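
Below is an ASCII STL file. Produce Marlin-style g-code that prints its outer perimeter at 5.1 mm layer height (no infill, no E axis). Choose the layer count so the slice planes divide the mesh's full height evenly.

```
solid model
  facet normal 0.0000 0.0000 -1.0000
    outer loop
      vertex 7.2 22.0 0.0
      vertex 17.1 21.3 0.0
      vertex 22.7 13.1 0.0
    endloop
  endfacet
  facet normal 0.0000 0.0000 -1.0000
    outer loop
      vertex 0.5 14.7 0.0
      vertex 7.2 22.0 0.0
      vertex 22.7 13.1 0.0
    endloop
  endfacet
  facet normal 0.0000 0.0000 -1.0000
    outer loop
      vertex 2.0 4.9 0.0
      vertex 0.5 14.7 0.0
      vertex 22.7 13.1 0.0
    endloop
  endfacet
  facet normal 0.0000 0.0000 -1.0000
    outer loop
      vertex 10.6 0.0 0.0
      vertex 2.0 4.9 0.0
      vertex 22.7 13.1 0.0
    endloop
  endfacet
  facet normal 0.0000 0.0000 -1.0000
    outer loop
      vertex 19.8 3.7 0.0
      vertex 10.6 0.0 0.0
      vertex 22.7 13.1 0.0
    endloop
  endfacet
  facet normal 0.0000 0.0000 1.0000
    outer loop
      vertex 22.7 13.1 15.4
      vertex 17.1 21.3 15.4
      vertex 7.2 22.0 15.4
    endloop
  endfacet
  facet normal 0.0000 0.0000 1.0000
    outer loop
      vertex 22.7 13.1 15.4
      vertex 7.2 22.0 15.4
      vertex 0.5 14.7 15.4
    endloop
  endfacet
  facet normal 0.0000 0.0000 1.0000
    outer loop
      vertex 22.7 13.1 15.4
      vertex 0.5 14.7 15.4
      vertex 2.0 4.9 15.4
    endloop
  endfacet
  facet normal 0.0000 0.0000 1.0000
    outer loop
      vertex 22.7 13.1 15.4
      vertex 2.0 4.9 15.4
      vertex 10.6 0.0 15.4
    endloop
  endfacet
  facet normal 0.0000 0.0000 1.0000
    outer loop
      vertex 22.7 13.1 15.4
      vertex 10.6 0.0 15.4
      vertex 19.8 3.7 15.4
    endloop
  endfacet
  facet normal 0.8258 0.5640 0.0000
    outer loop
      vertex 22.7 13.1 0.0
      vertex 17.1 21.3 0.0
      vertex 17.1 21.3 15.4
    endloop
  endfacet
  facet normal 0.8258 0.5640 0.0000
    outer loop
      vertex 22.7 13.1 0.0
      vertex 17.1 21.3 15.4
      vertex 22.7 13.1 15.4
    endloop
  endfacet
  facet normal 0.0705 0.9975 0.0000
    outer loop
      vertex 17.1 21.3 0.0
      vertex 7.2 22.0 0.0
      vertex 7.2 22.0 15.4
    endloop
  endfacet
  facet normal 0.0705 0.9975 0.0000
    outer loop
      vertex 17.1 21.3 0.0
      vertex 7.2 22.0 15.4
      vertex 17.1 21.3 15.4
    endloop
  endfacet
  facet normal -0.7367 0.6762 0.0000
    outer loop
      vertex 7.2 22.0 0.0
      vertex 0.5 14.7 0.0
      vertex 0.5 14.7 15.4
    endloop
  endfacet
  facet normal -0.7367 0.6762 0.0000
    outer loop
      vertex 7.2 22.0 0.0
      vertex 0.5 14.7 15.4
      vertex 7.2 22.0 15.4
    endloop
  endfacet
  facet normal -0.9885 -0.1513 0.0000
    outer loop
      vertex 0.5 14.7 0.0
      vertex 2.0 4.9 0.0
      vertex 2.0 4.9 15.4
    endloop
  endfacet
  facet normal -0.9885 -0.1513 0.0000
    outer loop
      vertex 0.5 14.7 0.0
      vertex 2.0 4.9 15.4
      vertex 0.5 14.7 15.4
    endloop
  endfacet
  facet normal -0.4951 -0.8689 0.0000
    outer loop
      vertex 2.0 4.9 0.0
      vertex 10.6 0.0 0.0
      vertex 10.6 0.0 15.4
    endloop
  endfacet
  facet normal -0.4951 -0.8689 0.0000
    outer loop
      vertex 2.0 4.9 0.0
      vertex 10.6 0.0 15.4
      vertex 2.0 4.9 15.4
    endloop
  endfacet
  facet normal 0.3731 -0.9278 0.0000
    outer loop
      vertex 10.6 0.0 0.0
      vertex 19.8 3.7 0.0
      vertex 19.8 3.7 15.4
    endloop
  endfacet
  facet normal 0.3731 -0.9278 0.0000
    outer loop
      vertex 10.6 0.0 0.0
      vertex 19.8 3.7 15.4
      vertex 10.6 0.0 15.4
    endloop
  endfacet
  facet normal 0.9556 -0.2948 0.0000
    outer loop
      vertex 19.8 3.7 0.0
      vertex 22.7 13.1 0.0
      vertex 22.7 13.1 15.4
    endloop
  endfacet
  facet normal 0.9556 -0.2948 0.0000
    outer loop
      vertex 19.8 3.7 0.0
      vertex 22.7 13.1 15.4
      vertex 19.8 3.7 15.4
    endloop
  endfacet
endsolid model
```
; perimeter-only toolpath
G21 ; units = mm
G90 ; absolute positioning
G28 ; home
; layer 1
G0 Z5.1
G0 X22.7 Y13.1
G1 X17.1 Y21.3
G1 X7.2 Y22.0
G1 X0.5 Y14.7
G1 X2.0 Y4.9
G1 X10.6 Y0.0
G1 X19.8 Y3.7
G1 X22.7 Y13.1
; layer 2
G0 Z10.3
G0 X22.7 Y13.1
G1 X17.1 Y21.3
G1 X7.2 Y22.0
G1 X0.5 Y14.7
G1 X2.0 Y4.9
G1 X10.6 Y0.0
G1 X19.8 Y3.7
G1 X22.7 Y13.1
; layer 3
G0 Z15.4
G0 X22.7 Y13.1
G1 X17.1 Y21.3
G1 X7.2 Y22.0
G1 X0.5 Y14.7
G1 X2.0 Y4.9
G1 X10.6 Y0.0
G1 X19.8 Y3.7
G1 X22.7 Y13.1
M2 ; end

The solid is a regular 7-sided prism (a cylinder approximated with 7 flat sides), circumscribed radius ≈ 11.4 mm, height ≈ 15.4 mm. Slicing at Δz = 5.1 mm — 3 equal slices spanning the solid's height, so layer i sits at z = i·h/3 — gives 3 non-empty perimeters. Each is a 7-segment closed polygon; G0 lifts to the layer z and rapids to the start vertex, then G1 traces the edges.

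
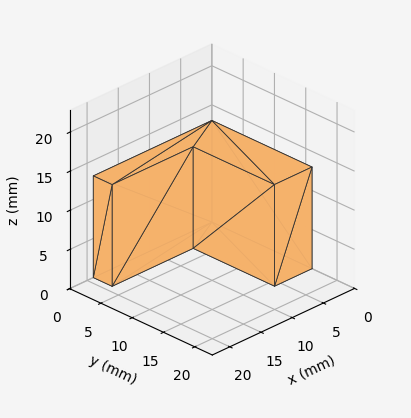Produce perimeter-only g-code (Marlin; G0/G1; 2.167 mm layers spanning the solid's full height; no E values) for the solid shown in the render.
Reading the render: the shape is an L-shaped prism: outer 19 × 16 mm, arm thicknesses ≈ 3 mm (horizontal) and 6 mm (vertical), extruded 13 mm in z (dimensions read to the nearest mm from the axis ticks). For the g-code, the solid's height is divided into equal slices at the stated Δz and each level perimeter traced with G1 moves after a G0 lift.

; perimeter-only toolpath
G21 ; units = mm
G90 ; absolute positioning
G28 ; home
; layer 1
G0 Z2.167
G0 X0.000 Y0.000
G1 X19.000 Y0.000
G1 X19.000 Y3.000
G1 X6.000 Y3.000
G1 X6.000 Y16.000
G1 X0.000 Y16.000
G1 X0.000 Y0.000
; layer 2
G0 Z4.333
G0 X0.000 Y0.000
G1 X19.000 Y0.000
G1 X19.000 Y3.000
G1 X6.000 Y3.000
G1 X6.000 Y16.000
G1 X0.000 Y16.000
G1 X0.000 Y0.000
; layer 3
G0 Z6.500
G0 X0.000 Y0.000
G1 X19.000 Y0.000
G1 X19.000 Y3.000
G1 X6.000 Y3.000
G1 X6.000 Y16.000
G1 X0.000 Y16.000
G1 X0.000 Y0.000
; layer 4
G0 Z8.667
G0 X0.000 Y0.000
G1 X19.000 Y0.000
G1 X19.000 Y3.000
G1 X6.000 Y3.000
G1 X6.000 Y16.000
G1 X0.000 Y16.000
G1 X0.000 Y0.000
; layer 5
G0 Z10.833
G0 X0.000 Y0.000
G1 X19.000 Y0.000
G1 X19.000 Y3.000
G1 X6.000 Y3.000
G1 X6.000 Y16.000
G1 X0.000 Y16.000
G1 X0.000 Y0.000
; layer 6
G0 Z13.000
G0 X0.000 Y0.000
G1 X19.000 Y0.000
G1 X19.000 Y3.000
G1 X6.000 Y3.000
G1 X6.000 Y16.000
G1 X0.000 Y16.000
G1 X0.000 Y0.000
M2 ; end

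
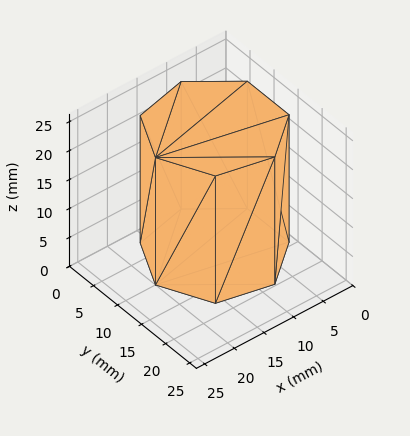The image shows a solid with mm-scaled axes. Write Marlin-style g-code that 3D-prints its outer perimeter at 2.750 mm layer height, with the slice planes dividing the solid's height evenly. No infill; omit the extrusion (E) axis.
Reading the render: the shape is a regular 7-sided prism (a cylinder approximated with 7 flat sides), circumscribed radius ≈ 10 mm, height ≈ 22 mm (dimensions read to the nearest mm from the axis ticks). For the g-code, the solid's height is divided into equal slices at the stated Δz and each level perimeter traced with G1 moves after a G0 lift.

; perimeter-only toolpath
G21 ; units = mm
G90 ; absolute positioning
G28 ; home
; layer 1
G0 Z2.750
G0 X20.000 Y10.000
G1 X16.235 Y17.818
G1 X7.775 Y19.749
G1 X0.990 Y14.339
G1 X0.990 Y5.661
G1 X7.775 Y0.251
G1 X16.235 Y2.182
G1 X20.000 Y10.000
; layer 2
G0 Z5.500
G0 X20.000 Y10.000
G1 X16.235 Y17.818
G1 X7.775 Y19.749
G1 X0.990 Y14.339
G1 X0.990 Y5.661
G1 X7.775 Y0.251
G1 X16.235 Y2.182
G1 X20.000 Y10.000
; layer 3
G0 Z8.250
G0 X20.000 Y10.000
G1 X16.235 Y17.818
G1 X7.775 Y19.749
G1 X0.990 Y14.339
G1 X0.990 Y5.661
G1 X7.775 Y0.251
G1 X16.235 Y2.182
G1 X20.000 Y10.000
; layer 4
G0 Z11.000
G0 X20.000 Y10.000
G1 X16.235 Y17.818
G1 X7.775 Y19.749
G1 X0.990 Y14.339
G1 X0.990 Y5.661
G1 X7.775 Y0.251
G1 X16.235 Y2.182
G1 X20.000 Y10.000
; layer 5
G0 Z13.750
G0 X20.000 Y10.000
G1 X16.235 Y17.818
G1 X7.775 Y19.749
G1 X0.990 Y14.339
G1 X0.990 Y5.661
G1 X7.775 Y0.251
G1 X16.235 Y2.182
G1 X20.000 Y10.000
; layer 6
G0 Z16.500
G0 X20.000 Y10.000
G1 X16.235 Y17.818
G1 X7.775 Y19.749
G1 X0.990 Y14.339
G1 X0.990 Y5.661
G1 X7.775 Y0.251
G1 X16.235 Y2.182
G1 X20.000 Y10.000
; layer 7
G0 Z19.250
G0 X20.000 Y10.000
G1 X16.235 Y17.818
G1 X7.775 Y19.749
G1 X0.990 Y14.339
G1 X0.990 Y5.661
G1 X7.775 Y0.251
G1 X16.235 Y2.182
G1 X20.000 Y10.000
; layer 8
G0 Z22.000
G0 X20.000 Y10.000
G1 X16.235 Y17.818
G1 X7.775 Y19.749
G1 X0.990 Y14.339
G1 X0.990 Y5.661
G1 X7.775 Y0.251
G1 X16.235 Y2.182
G1 X20.000 Y10.000
M2 ; end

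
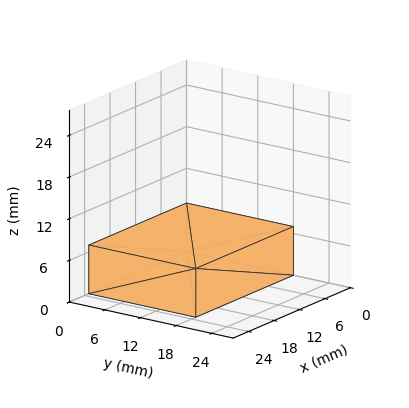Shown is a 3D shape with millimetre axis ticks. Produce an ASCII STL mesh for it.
Reading the render: the shape is a rectangular box, roughly 23 × 18 mm footprint and 7 mm tall (dimensions read to the nearest mm from the axis ticks). For the STL, each face is triangulated and given an outward normal.

solid part
  facet normal 0.0000 0.0000 -1.0000
    outer loop
      vertex 23.00 18.00 0.00
      vertex 23.00 0.00 0.00
      vertex 0.00 0.00 0.00
    endloop
  endfacet
  facet normal 0.0000 0.0000 -1.0000
    outer loop
      vertex 0.00 18.00 0.00
      vertex 23.00 18.00 0.00
      vertex 0.00 0.00 0.00
    endloop
  endfacet
  facet normal 0.0000 0.0000 1.0000
    outer loop
      vertex 0.00 0.00 7.00
      vertex 23.00 0.00 7.00
      vertex 23.00 18.00 7.00
    endloop
  endfacet
  facet normal 0.0000 0.0000 1.0000
    outer loop
      vertex 0.00 0.00 7.00
      vertex 23.00 18.00 7.00
      vertex 0.00 18.00 7.00
    endloop
  endfacet
  facet normal 0.0000 -1.0000 0.0000
    outer loop
      vertex 0.00 0.00 0.00
      vertex 23.00 0.00 0.00
      vertex 23.00 0.00 7.00
    endloop
  endfacet
  facet normal 0.0000 -1.0000 0.0000
    outer loop
      vertex 0.00 0.00 0.00
      vertex 23.00 0.00 7.00
      vertex 0.00 0.00 7.00
    endloop
  endfacet
  facet normal 0.0000 1.0000 0.0000
    outer loop
      vertex 23.00 18.00 7.00
      vertex 23.00 18.00 0.00
      vertex 0.00 18.00 0.00
    endloop
  endfacet
  facet normal 0.0000 1.0000 0.0000
    outer loop
      vertex 0.00 18.00 7.00
      vertex 23.00 18.00 7.00
      vertex 0.00 18.00 0.00
    endloop
  endfacet
  facet normal -1.0000 0.0000 0.0000
    outer loop
      vertex 0.00 18.00 7.00
      vertex 0.00 18.00 0.00
      vertex 0.00 0.00 0.00
    endloop
  endfacet
  facet normal -1.0000 0.0000 0.0000
    outer loop
      vertex 0.00 0.00 7.00
      vertex 0.00 18.00 7.00
      vertex 0.00 0.00 0.00
    endloop
  endfacet
  facet normal 1.0000 0.0000 0.0000
    outer loop
      vertex 23.00 0.00 0.00
      vertex 23.00 18.00 0.00
      vertex 23.00 18.00 7.00
    endloop
  endfacet
  facet normal 1.0000 0.0000 0.0000
    outer loop
      vertex 23.00 0.00 0.00
      vertex 23.00 18.00 7.00
      vertex 23.00 0.00 7.00
    endloop
  endfacet
endsolid part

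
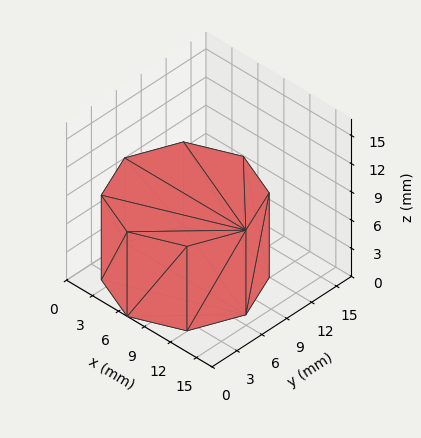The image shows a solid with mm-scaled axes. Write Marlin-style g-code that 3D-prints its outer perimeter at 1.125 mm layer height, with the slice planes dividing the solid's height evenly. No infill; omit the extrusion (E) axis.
Reading the render: the shape is a regular 8-sided prism (a cylinder approximated with 8 flat sides), circumscribed radius ≈ 7 mm, height ≈ 9 mm (dimensions read to the nearest mm from the axis ticks). For the g-code, the solid's height is divided into equal slices at the stated Δz and each level perimeter traced with G1 moves after a G0 lift.

; perimeter-only toolpath
G21 ; units = mm
G90 ; absolute positioning
G28 ; home
; layer 1
G0 Z1.125
G0 X14.000 Y7.000
G1 X11.950 Y11.950
G1 X7.000 Y14.000
G1 X2.050 Y11.950
G1 X0.000 Y7.000
G1 X2.050 Y2.050
G1 X7.000 Y0.000
G1 X11.950 Y2.050
G1 X14.000 Y7.000
; layer 2
G0 Z2.250
G0 X14.000 Y7.000
G1 X11.950 Y11.950
G1 X7.000 Y14.000
G1 X2.050 Y11.950
G1 X0.000 Y7.000
G1 X2.050 Y2.050
G1 X7.000 Y0.000
G1 X11.950 Y2.050
G1 X14.000 Y7.000
; layer 3
G0 Z3.375
G0 X14.000 Y7.000
G1 X11.950 Y11.950
G1 X7.000 Y14.000
G1 X2.050 Y11.950
G1 X0.000 Y7.000
G1 X2.050 Y2.050
G1 X7.000 Y0.000
G1 X11.950 Y2.050
G1 X14.000 Y7.000
; layer 4
G0 Z4.500
G0 X14.000 Y7.000
G1 X11.950 Y11.950
G1 X7.000 Y14.000
G1 X2.050 Y11.950
G1 X0.000 Y7.000
G1 X2.050 Y2.050
G1 X7.000 Y0.000
G1 X11.950 Y2.050
G1 X14.000 Y7.000
; layer 5
G0 Z5.625
G0 X14.000 Y7.000
G1 X11.950 Y11.950
G1 X7.000 Y14.000
G1 X2.050 Y11.950
G1 X0.000 Y7.000
G1 X2.050 Y2.050
G1 X7.000 Y0.000
G1 X11.950 Y2.050
G1 X14.000 Y7.000
; layer 6
G0 Z6.750
G0 X14.000 Y7.000
G1 X11.950 Y11.950
G1 X7.000 Y14.000
G1 X2.050 Y11.950
G1 X0.000 Y7.000
G1 X2.050 Y2.050
G1 X7.000 Y0.000
G1 X11.950 Y2.050
G1 X14.000 Y7.000
; layer 7
G0 Z7.875
G0 X14.000 Y7.000
G1 X11.950 Y11.950
G1 X7.000 Y14.000
G1 X2.050 Y11.950
G1 X0.000 Y7.000
G1 X2.050 Y2.050
G1 X7.000 Y0.000
G1 X11.950 Y2.050
G1 X14.000 Y7.000
; layer 8
G0 Z9.000
G0 X14.000 Y7.000
G1 X11.950 Y11.950
G1 X7.000 Y14.000
G1 X2.050 Y11.950
G1 X0.000 Y7.000
G1 X2.050 Y2.050
G1 X7.000 Y0.000
G1 X11.950 Y2.050
G1 X14.000 Y7.000
M2 ; end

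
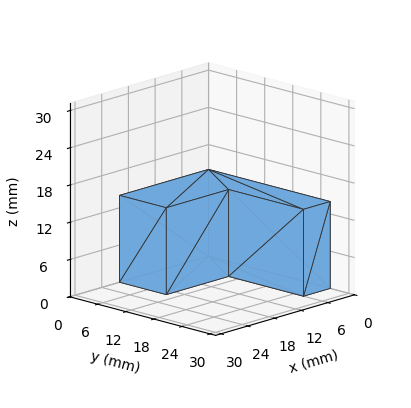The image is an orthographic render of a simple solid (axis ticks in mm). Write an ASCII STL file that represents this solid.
Reading the render: the shape is an L-shaped prism: outer 20 × 26 mm, arm thicknesses ≈ 10 mm (horizontal) and 6 mm (vertical), extruded 14 mm in z (dimensions read to the nearest mm from the axis ticks). For the STL, each face is triangulated and given an outward normal.

solid part
  facet normal 0.0000 0.0000 -1.0000
    outer loop
      vertex 20.00 10.00 0.00
      vertex 20.00 0.00 0.00
      vertex 0.00 0.00 0.00
    endloop
  endfacet
  facet normal 0.0000 0.0000 -1.0000
    outer loop
      vertex 6.00 10.00 0.00
      vertex 20.00 10.00 0.00
      vertex 0.00 0.00 0.00
    endloop
  endfacet
  facet normal 0.0000 0.0000 -1.0000
    outer loop
      vertex 6.00 26.00 0.00
      vertex 6.00 10.00 0.00
      vertex 0.00 0.00 0.00
    endloop
  endfacet
  facet normal 0.0000 0.0000 -1.0000
    outer loop
      vertex 0.00 26.00 0.00
      vertex 6.00 26.00 0.00
      vertex 0.00 0.00 0.00
    endloop
  endfacet
  facet normal 0.0000 0.0000 1.0000
    outer loop
      vertex 0.00 0.00 14.00
      vertex 20.00 0.00 14.00
      vertex 20.00 10.00 14.00
    endloop
  endfacet
  facet normal 0.0000 0.0000 1.0000
    outer loop
      vertex 0.00 0.00 14.00
      vertex 20.00 10.00 14.00
      vertex 6.00 10.00 14.00
    endloop
  endfacet
  facet normal 0.0000 0.0000 1.0000
    outer loop
      vertex 0.00 0.00 14.00
      vertex 6.00 10.00 14.00
      vertex 6.00 26.00 14.00
    endloop
  endfacet
  facet normal 0.0000 0.0000 1.0000
    outer loop
      vertex 0.00 0.00 14.00
      vertex 6.00 26.00 14.00
      vertex 0.00 26.00 14.00
    endloop
  endfacet
  facet normal 0.0000 -1.0000 0.0000
    outer loop
      vertex 0.00 0.00 0.00
      vertex 20.00 0.00 0.00
      vertex 20.00 0.00 14.00
    endloop
  endfacet
  facet normal 0.0000 -1.0000 0.0000
    outer loop
      vertex 0.00 0.00 0.00
      vertex 20.00 0.00 14.00
      vertex 0.00 0.00 14.00
    endloop
  endfacet
  facet normal 1.0000 0.0000 0.0000
    outer loop
      vertex 20.00 0.00 0.00
      vertex 20.00 10.00 0.00
      vertex 20.00 10.00 14.00
    endloop
  endfacet
  facet normal 1.0000 0.0000 0.0000
    outer loop
      vertex 20.00 0.00 0.00
      vertex 20.00 10.00 14.00
      vertex 20.00 0.00 14.00
    endloop
  endfacet
  facet normal 0.0000 1.0000 0.0000
    outer loop
      vertex 20.00 10.00 0.00
      vertex 6.00 10.00 0.00
      vertex 6.00 10.00 14.00
    endloop
  endfacet
  facet normal 0.0000 1.0000 0.0000
    outer loop
      vertex 20.00 10.00 0.00
      vertex 6.00 10.00 14.00
      vertex 20.00 10.00 14.00
    endloop
  endfacet
  facet normal 1.0000 0.0000 0.0000
    outer loop
      vertex 6.00 10.00 0.00
      vertex 6.00 26.00 0.00
      vertex 6.00 26.00 14.00
    endloop
  endfacet
  facet normal 1.0000 0.0000 0.0000
    outer loop
      vertex 6.00 10.00 0.00
      vertex 6.00 26.00 14.00
      vertex 6.00 10.00 14.00
    endloop
  endfacet
  facet normal 0.0000 1.0000 0.0000
    outer loop
      vertex 6.00 26.00 0.00
      vertex 0.00 26.00 0.00
      vertex 0.00 26.00 14.00
    endloop
  endfacet
  facet normal 0.0000 1.0000 0.0000
    outer loop
      vertex 6.00 26.00 0.00
      vertex 0.00 26.00 14.00
      vertex 6.00 26.00 14.00
    endloop
  endfacet
  facet normal -1.0000 0.0000 0.0000
    outer loop
      vertex 0.00 26.00 0.00
      vertex 0.00 0.00 0.00
      vertex 0.00 0.00 14.00
    endloop
  endfacet
  facet normal -1.0000 0.0000 0.0000
    outer loop
      vertex 0.00 26.00 0.00
      vertex 0.00 0.00 14.00
      vertex 0.00 26.00 14.00
    endloop
  endfacet
endsolid part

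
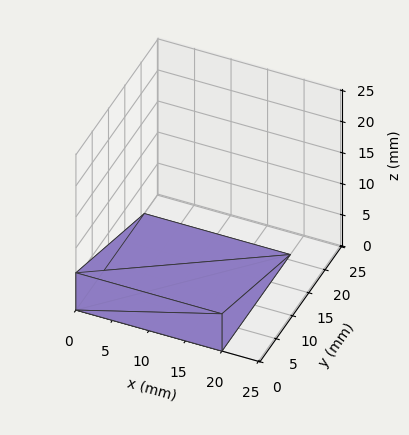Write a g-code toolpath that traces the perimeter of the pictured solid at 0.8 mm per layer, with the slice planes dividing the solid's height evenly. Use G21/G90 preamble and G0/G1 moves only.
Reading the render: the shape is a wedge (ramp): 20 × 21 mm base, rising to 6 mm along the y=0 edge and sloping linearly to z=0 at y=21 (dimensions read to the nearest mm from the axis ticks). For the g-code, the solid's height is divided into equal slices at the stated Δz and each level perimeter traced with G1 moves after a G0 lift.

; perimeter-only toolpath
G21 ; units = mm
G90 ; absolute positioning
G28 ; home
; layer 1
G0 Z0.8
G0 X0.0 Y0.0
G1 X20.0 Y0.0
G1 X20.0 Y18.4
G1 X0.0 Y18.4
G1 X0.0 Y0.0
; layer 2
G0 Z1.5
G0 X0.0 Y0.0
G1 X20.0 Y0.0
G1 X20.0 Y15.8
G1 X0.0 Y15.8
G1 X0.0 Y0.0
; layer 3
G0 Z2.2
G0 X0.0 Y0.0
G1 X20.0 Y0.0
G1 X20.0 Y13.1
G1 X0.0 Y13.1
G1 X0.0 Y0.0
; layer 4
G0 Z3.0
G0 X0.0 Y0.0
G1 X20.0 Y0.0
G1 X20.0 Y10.5
G1 X0.0 Y10.5
G1 X0.0 Y0.0
; layer 5
G0 Z3.8
G0 X0.0 Y0.0
G1 X20.0 Y0.0
G1 X20.0 Y7.9
G1 X0.0 Y7.9
G1 X0.0 Y0.0
; layer 6
G0 Z4.5
G0 X0.0 Y0.0
G1 X20.0 Y0.0
G1 X20.0 Y5.2
G1 X0.0 Y5.2
G1 X0.0 Y0.0
; layer 7
G0 Z5.2
G0 X0.0 Y0.0
G1 X20.0 Y0.0
G1 X20.0 Y2.6
G1 X0.0 Y2.6
G1 X0.0 Y0.0
M2 ; end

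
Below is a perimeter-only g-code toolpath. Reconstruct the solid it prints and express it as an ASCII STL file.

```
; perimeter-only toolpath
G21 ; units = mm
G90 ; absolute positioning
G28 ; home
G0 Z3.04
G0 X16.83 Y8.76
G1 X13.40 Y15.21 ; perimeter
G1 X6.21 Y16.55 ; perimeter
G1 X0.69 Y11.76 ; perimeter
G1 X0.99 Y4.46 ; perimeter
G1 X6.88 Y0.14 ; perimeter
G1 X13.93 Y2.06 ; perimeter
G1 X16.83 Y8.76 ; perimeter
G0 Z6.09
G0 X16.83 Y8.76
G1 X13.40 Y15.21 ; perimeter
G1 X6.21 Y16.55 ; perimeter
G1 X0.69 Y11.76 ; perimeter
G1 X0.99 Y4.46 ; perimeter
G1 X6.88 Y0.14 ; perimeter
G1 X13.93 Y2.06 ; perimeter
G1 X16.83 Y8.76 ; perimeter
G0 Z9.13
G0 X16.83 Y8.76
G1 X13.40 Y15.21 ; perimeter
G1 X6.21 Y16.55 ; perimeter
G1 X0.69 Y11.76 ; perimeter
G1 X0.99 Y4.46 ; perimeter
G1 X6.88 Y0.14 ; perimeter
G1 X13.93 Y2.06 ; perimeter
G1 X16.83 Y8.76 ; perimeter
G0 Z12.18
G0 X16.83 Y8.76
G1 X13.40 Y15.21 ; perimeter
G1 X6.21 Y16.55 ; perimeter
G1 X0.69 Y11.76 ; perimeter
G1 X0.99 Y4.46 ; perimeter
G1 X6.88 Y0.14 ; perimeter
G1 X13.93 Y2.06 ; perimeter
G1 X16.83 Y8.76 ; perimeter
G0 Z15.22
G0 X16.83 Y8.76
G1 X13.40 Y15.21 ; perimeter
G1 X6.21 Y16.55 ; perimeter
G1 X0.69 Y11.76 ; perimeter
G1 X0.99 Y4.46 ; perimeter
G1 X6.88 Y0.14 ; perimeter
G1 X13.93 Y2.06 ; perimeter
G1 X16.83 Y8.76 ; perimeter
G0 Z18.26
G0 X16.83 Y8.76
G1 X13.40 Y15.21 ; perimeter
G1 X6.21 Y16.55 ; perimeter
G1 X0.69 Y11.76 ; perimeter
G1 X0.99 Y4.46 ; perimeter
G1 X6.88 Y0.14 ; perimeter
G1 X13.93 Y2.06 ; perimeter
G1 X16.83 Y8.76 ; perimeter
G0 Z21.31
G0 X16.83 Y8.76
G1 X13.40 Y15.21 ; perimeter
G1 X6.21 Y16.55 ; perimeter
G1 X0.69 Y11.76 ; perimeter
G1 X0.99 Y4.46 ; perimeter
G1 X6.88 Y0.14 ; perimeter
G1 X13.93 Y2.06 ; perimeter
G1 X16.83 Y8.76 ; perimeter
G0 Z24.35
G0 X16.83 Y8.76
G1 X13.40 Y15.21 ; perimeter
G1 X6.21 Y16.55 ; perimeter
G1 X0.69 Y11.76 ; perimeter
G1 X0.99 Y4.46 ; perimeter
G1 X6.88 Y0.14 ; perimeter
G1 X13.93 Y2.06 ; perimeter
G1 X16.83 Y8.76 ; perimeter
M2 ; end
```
solid part
  facet normal 0.0000 0.0000 -1.0000
    outer loop
      vertex 6.21 16.55 0.00
      vertex 13.40 15.21 0.00
      vertex 16.83 8.76 0.00
    endloop
  endfacet
  facet normal 0.0000 0.0000 -1.0000
    outer loop
      vertex 0.69 11.76 0.00
      vertex 6.21 16.55 0.00
      vertex 16.83 8.76 0.00
    endloop
  endfacet
  facet normal 0.0000 0.0000 -1.0000
    outer loop
      vertex 0.99 4.46 0.00
      vertex 0.69 11.76 0.00
      vertex 16.83 8.76 0.00
    endloop
  endfacet
  facet normal 0.0000 0.0000 -1.0000
    outer loop
      vertex 6.88 0.14 0.00
      vertex 0.99 4.46 0.00
      vertex 16.83 8.76 0.00
    endloop
  endfacet
  facet normal 0.0000 0.0000 -1.0000
    outer loop
      vertex 13.93 2.06 0.00
      vertex 6.88 0.14 0.00
      vertex 16.83 8.76 0.00
    endloop
  endfacet
  facet normal 0.0000 0.0000 1.0000
    outer loop
      vertex 16.83 8.76 24.35
      vertex 13.40 15.21 24.35
      vertex 6.21 16.55 24.35
    endloop
  endfacet
  facet normal 0.0000 0.0000 1.0000
    outer loop
      vertex 16.83 8.76 24.35
      vertex 6.21 16.55 24.35
      vertex 0.69 11.76 24.35
    endloop
  endfacet
  facet normal 0.0000 0.0000 1.0000
    outer loop
      vertex 16.83 8.76 24.35
      vertex 0.69 11.76 24.35
      vertex 0.99 4.46 24.35
    endloop
  endfacet
  facet normal 0.0000 0.0000 1.0000
    outer loop
      vertex 16.83 8.76 24.35
      vertex 0.99 4.46 24.35
      vertex 6.88 0.14 24.35
    endloop
  endfacet
  facet normal 0.0000 0.0000 1.0000
    outer loop
      vertex 16.83 8.76 24.35
      vertex 6.88 0.14 24.35
      vertex 13.93 2.06 24.35
    endloop
  endfacet
  facet normal 0.8829 0.4695 0.0000
    outer loop
      vertex 16.83 8.76 0.00
      vertex 13.40 15.21 0.00
      vertex 13.40 15.21 24.35
    endloop
  endfacet
  facet normal 0.8829 0.4695 0.0000
    outer loop
      vertex 16.83 8.76 0.00
      vertex 13.40 15.21 24.35
      vertex 16.83 8.76 24.35
    endloop
  endfacet
  facet normal 0.1832 0.9831 0.0000
    outer loop
      vertex 13.40 15.21 0.00
      vertex 6.21 16.55 0.00
      vertex 6.21 16.55 24.35
    endloop
  endfacet
  facet normal 0.1832 0.9831 0.0000
    outer loop
      vertex 13.40 15.21 0.00
      vertex 6.21 16.55 24.35
      vertex 13.40 15.21 24.35
    endloop
  endfacet
  facet normal -0.6554 0.7553 0.0000
    outer loop
      vertex 6.21 16.55 0.00
      vertex 0.69 11.76 0.00
      vertex 0.69 11.76 24.35
    endloop
  endfacet
  facet normal -0.6554 0.7553 0.0000
    outer loop
      vertex 6.21 16.55 0.00
      vertex 0.69 11.76 24.35
      vertex 6.21 16.55 24.35
    endloop
  endfacet
  facet normal -0.9992 -0.0411 0.0000
    outer loop
      vertex 0.69 11.76 0.00
      vertex 0.99 4.46 0.00
      vertex 0.99 4.46 24.35
    endloop
  endfacet
  facet normal -0.9992 -0.0411 0.0000
    outer loop
      vertex 0.69 11.76 0.00
      vertex 0.99 4.46 24.35
      vertex 0.69 11.76 24.35
    endloop
  endfacet
  facet normal -0.5914 -0.8064 0.0000
    outer loop
      vertex 0.99 4.46 0.00
      vertex 6.88 0.14 0.00
      vertex 6.88 0.14 24.35
    endloop
  endfacet
  facet normal -0.5914 -0.8064 0.0000
    outer loop
      vertex 0.99 4.46 0.00
      vertex 6.88 0.14 24.35
      vertex 0.99 4.46 24.35
    endloop
  endfacet
  facet normal 0.2628 -0.9649 0.0000
    outer loop
      vertex 6.88 0.14 0.00
      vertex 13.93 2.06 0.00
      vertex 13.93 2.06 24.35
    endloop
  endfacet
  facet normal 0.2628 -0.9649 0.0000
    outer loop
      vertex 6.88 0.14 0.00
      vertex 13.93 2.06 24.35
      vertex 6.88 0.14 24.35
    endloop
  endfacet
  facet normal 0.9177 -0.3972 0.0000
    outer loop
      vertex 13.93 2.06 0.00
      vertex 16.83 8.76 0.00
      vertex 16.83 8.76 24.35
    endloop
  endfacet
  facet normal 0.9177 -0.3972 0.0000
    outer loop
      vertex 13.93 2.06 0.00
      vertex 16.83 8.76 24.35
      vertex 13.93 2.06 24.35
    endloop
  endfacet
endsolid part

The G0 Z moves step by Δz≈3.04 mm. Every layer's G1 loop is the same polygon, so the solid is a straight extrusion of it from z=0 to z≈24.4. Closing with flat bottom and top caps and triangulating gives 24 facets — a regular 7-sided prism (a cylinder approximated with 7 flat sides), circumscribed radius ≈ 8.42 mm, height ≈ 24.4 mm.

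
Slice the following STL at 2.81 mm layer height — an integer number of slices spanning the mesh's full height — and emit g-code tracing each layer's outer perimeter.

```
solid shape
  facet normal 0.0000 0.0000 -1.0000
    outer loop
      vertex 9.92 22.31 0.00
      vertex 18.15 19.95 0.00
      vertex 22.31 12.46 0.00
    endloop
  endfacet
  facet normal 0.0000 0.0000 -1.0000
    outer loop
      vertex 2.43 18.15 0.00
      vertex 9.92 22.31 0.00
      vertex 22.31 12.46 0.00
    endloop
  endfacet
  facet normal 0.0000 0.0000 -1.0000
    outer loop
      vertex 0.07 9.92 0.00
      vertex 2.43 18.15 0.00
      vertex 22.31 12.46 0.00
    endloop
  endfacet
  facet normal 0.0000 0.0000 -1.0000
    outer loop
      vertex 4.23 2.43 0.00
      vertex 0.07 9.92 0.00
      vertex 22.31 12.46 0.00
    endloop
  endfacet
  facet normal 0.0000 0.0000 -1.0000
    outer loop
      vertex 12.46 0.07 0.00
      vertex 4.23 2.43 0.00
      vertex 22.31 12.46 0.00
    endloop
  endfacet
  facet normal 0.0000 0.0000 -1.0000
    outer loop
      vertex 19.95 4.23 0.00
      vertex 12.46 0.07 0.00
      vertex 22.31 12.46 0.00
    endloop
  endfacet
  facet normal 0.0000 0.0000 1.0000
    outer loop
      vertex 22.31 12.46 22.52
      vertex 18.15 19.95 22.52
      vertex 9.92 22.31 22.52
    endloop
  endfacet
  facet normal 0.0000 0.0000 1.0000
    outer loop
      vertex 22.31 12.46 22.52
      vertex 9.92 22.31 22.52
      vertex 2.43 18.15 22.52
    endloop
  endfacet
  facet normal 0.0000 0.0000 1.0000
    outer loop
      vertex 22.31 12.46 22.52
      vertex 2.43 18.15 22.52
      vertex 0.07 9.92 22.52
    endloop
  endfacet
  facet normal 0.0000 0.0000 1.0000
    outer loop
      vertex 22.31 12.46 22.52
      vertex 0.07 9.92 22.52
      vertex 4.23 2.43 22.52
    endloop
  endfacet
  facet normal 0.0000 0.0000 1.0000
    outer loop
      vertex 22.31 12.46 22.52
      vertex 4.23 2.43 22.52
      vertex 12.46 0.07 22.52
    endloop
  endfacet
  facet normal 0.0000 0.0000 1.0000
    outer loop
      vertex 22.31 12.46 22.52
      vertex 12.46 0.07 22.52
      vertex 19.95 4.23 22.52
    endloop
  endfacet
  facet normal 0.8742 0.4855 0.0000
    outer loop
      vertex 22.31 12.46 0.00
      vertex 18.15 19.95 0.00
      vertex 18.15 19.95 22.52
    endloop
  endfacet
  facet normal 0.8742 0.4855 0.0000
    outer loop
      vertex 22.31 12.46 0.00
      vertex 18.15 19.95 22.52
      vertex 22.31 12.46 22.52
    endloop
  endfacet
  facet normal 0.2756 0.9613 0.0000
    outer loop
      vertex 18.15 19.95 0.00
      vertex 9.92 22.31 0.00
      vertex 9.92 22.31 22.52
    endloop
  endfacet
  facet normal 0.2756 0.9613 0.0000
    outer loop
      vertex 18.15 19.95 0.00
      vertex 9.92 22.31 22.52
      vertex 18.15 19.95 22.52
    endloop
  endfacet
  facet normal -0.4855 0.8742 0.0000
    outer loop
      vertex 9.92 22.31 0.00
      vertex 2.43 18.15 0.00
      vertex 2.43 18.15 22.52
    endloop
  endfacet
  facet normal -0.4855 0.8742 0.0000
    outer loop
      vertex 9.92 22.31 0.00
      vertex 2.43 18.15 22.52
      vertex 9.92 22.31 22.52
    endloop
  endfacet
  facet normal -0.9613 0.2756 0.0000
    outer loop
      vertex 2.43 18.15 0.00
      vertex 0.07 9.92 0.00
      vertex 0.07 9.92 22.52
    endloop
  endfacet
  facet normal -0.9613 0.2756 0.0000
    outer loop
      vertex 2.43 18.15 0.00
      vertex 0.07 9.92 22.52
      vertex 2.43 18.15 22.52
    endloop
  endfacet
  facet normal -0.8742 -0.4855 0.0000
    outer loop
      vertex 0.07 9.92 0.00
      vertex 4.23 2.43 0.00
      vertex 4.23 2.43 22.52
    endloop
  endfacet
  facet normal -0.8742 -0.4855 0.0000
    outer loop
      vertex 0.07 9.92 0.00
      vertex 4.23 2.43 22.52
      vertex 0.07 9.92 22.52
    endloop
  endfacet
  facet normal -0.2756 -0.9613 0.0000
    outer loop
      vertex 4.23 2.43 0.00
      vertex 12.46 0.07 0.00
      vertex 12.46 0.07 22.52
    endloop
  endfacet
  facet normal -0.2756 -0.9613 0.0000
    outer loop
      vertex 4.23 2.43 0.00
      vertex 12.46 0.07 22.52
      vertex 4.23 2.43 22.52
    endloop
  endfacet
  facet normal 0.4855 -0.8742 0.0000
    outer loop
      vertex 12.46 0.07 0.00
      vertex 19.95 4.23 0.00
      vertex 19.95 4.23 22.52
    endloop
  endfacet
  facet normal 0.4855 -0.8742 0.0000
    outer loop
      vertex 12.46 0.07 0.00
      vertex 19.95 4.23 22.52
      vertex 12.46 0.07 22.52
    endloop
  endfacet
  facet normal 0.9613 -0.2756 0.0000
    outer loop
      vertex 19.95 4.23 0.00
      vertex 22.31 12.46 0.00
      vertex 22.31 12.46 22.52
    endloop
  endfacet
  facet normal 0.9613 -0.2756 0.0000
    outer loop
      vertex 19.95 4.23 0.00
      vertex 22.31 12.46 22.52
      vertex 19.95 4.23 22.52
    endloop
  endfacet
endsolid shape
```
; perimeter-only toolpath
G21 ; units = mm
G90 ; absolute positioning
G28 ; home
; layer 1
G0 Z2.81
G0 X22.31 Y12.46
G1 X18.15 Y19.95
G1 X9.92 Y22.31
G1 X2.43 Y18.15
G1 X0.07 Y9.92
G1 X4.23 Y2.43
G1 X12.46 Y0.07
G1 X19.95 Y4.23
G1 X22.31 Y12.46
; layer 2
G0 Z5.63
G0 X22.31 Y12.46
G1 X18.15 Y19.95
G1 X9.92 Y22.31
G1 X2.43 Y18.15
G1 X0.07 Y9.92
G1 X4.23 Y2.43
G1 X12.46 Y0.07
G1 X19.95 Y4.23
G1 X22.31 Y12.46
; layer 3
G0 Z8.45
G0 X22.31 Y12.46
G1 X18.15 Y19.95
G1 X9.92 Y22.31
G1 X2.43 Y18.15
G1 X0.07 Y9.92
G1 X4.23 Y2.43
G1 X12.46 Y0.07
G1 X19.95 Y4.23
G1 X22.31 Y12.46
; layer 4
G0 Z11.26
G0 X22.31 Y12.46
G1 X18.15 Y19.95
G1 X9.92 Y22.31
G1 X2.43 Y18.15
G1 X0.07 Y9.92
G1 X4.23 Y2.43
G1 X12.46 Y0.07
G1 X19.95 Y4.23
G1 X22.31 Y12.46
; layer 5
G0 Z14.07
G0 X22.31 Y12.46
G1 X18.15 Y19.95
G1 X9.92 Y22.31
G1 X2.43 Y18.15
G1 X0.07 Y9.92
G1 X4.23 Y2.43
G1 X12.46 Y0.07
G1 X19.95 Y4.23
G1 X22.31 Y12.46
; layer 6
G0 Z16.89
G0 X22.31 Y12.46
G1 X18.15 Y19.95
G1 X9.92 Y22.31
G1 X2.43 Y18.15
G1 X0.07 Y9.92
G1 X4.23 Y2.43
G1 X12.46 Y0.07
G1 X19.95 Y4.23
G1 X22.31 Y12.46
; layer 7
G0 Z19.70
G0 X22.31 Y12.46
G1 X18.15 Y19.95
G1 X9.92 Y22.31
G1 X2.43 Y18.15
G1 X0.07 Y9.92
G1 X4.23 Y2.43
G1 X12.46 Y0.07
G1 X19.95 Y4.23
G1 X22.31 Y12.46
; layer 8
G0 Z22.52
G0 X22.31 Y12.46
G1 X18.15 Y19.95
G1 X9.92 Y22.31
G1 X2.43 Y18.15
G1 X0.07 Y9.92
G1 X4.23 Y2.43
G1 X12.46 Y0.07
G1 X19.95 Y4.23
G1 X22.31 Y12.46
M2 ; end

The solid is a regular 8-sided prism (a cylinder approximated with 8 flat sides), circumscribed radius ≈ 11.2 mm, height ≈ 22.5 mm. Slicing at Δz = 2.81 mm — 8 equal slices spanning the solid's height, so layer i sits at z = i·h/8 — gives 8 non-empty perimeters. Each is a 8-segment closed polygon; G0 lifts to the layer z and rapids to the start vertex, then G1 traces the edges.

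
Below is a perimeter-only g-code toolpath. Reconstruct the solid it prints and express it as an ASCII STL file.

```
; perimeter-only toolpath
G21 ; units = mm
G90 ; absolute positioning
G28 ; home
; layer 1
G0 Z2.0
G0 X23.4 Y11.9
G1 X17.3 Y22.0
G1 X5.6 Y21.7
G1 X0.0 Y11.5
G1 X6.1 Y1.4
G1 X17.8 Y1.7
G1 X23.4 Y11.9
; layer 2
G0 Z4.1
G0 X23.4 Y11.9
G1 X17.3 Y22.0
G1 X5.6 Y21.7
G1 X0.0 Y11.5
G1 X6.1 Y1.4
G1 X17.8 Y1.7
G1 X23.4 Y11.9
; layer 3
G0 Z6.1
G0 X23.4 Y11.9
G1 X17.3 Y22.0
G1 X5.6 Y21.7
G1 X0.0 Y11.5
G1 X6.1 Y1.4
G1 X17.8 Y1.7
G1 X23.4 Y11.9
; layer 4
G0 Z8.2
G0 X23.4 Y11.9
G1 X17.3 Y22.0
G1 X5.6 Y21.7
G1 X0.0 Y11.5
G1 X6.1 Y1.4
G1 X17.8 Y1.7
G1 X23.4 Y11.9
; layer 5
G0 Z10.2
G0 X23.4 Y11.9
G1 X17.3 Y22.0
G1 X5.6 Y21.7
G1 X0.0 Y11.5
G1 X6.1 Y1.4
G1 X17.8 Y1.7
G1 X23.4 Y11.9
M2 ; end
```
solid part
  facet normal 0.0000 0.0000 -1.0000
    outer loop
      vertex 5.6 21.7 0.0
      vertex 17.3 22.0 0.0
      vertex 23.4 11.9 0.0
    endloop
  endfacet
  facet normal 0.0000 0.0000 -1.0000
    outer loop
      vertex 0.0 11.5 0.0
      vertex 5.6 21.7 0.0
      vertex 23.4 11.9 0.0
    endloop
  endfacet
  facet normal 0.0000 0.0000 -1.0000
    outer loop
      vertex 6.1 1.4 0.0
      vertex 0.0 11.5 0.0
      vertex 23.4 11.9 0.0
    endloop
  endfacet
  facet normal 0.0000 0.0000 -1.0000
    outer loop
      vertex 17.8 1.7 0.0
      vertex 6.1 1.4 0.0
      vertex 23.4 11.9 0.0
    endloop
  endfacet
  facet normal 0.0000 0.0000 1.0000
    outer loop
      vertex 23.4 11.9 10.2
      vertex 17.3 22.0 10.2
      vertex 5.6 21.7 10.2
    endloop
  endfacet
  facet normal 0.0000 0.0000 1.0000
    outer loop
      vertex 23.4 11.9 10.2
      vertex 5.6 21.7 10.2
      vertex 0.0 11.5 10.2
    endloop
  endfacet
  facet normal 0.0000 0.0000 1.0000
    outer loop
      vertex 23.4 11.9 10.2
      vertex 0.0 11.5 10.2
      vertex 6.1 1.4 10.2
    endloop
  endfacet
  facet normal 0.0000 0.0000 1.0000
    outer loop
      vertex 23.4 11.9 10.2
      vertex 6.1 1.4 10.2
      vertex 17.8 1.7 10.2
    endloop
  endfacet
  facet normal 0.8560 0.5170 0.0000
    outer loop
      vertex 23.4 11.9 0.0
      vertex 17.3 22.0 0.0
      vertex 17.3 22.0 10.2
    endloop
  endfacet
  facet normal 0.8560 0.5170 0.0000
    outer loop
      vertex 23.4 11.9 0.0
      vertex 17.3 22.0 10.2
      vertex 23.4 11.9 10.2
    endloop
  endfacet
  facet normal -0.0256 0.9997 0.0000
    outer loop
      vertex 17.3 22.0 0.0
      vertex 5.6 21.7 0.0
      vertex 5.6 21.7 10.2
    endloop
  endfacet
  facet normal -0.0256 0.9997 0.0000
    outer loop
      vertex 17.3 22.0 0.0
      vertex 5.6 21.7 10.2
      vertex 17.3 22.0 10.2
    endloop
  endfacet
  facet normal -0.8766 0.4813 0.0000
    outer loop
      vertex 5.6 21.7 0.0
      vertex 0.0 11.5 0.0
      vertex 0.0 11.5 10.2
    endloop
  endfacet
  facet normal -0.8766 0.4813 0.0000
    outer loop
      vertex 5.6 21.7 0.0
      vertex 0.0 11.5 10.2
      vertex 5.6 21.7 10.2
    endloop
  endfacet
  facet normal -0.8560 -0.5170 0.0000
    outer loop
      vertex 0.0 11.5 0.0
      vertex 6.1 1.4 0.0
      vertex 6.1 1.4 10.2
    endloop
  endfacet
  facet normal -0.8560 -0.5170 0.0000
    outer loop
      vertex 0.0 11.5 0.0
      vertex 6.1 1.4 10.2
      vertex 0.0 11.5 10.2
    endloop
  endfacet
  facet normal 0.0256 -0.9997 0.0000
    outer loop
      vertex 6.1 1.4 0.0
      vertex 17.8 1.7 0.0
      vertex 17.8 1.7 10.2
    endloop
  endfacet
  facet normal 0.0256 -0.9997 0.0000
    outer loop
      vertex 6.1 1.4 0.0
      vertex 17.8 1.7 10.2
      vertex 6.1 1.4 10.2
    endloop
  endfacet
  facet normal 0.8766 -0.4813 0.0000
    outer loop
      vertex 17.8 1.7 0.0
      vertex 23.4 11.9 0.0
      vertex 23.4 11.9 10.2
    endloop
  endfacet
  facet normal 0.8766 -0.4813 0.0000
    outer loop
      vertex 17.8 1.7 0.0
      vertex 23.4 11.9 10.2
      vertex 17.8 1.7 10.2
    endloop
  endfacet
endsolid part

The G0 Z moves step by Δz≈2.0 mm. Every layer's G1 loop is the same polygon, so the solid is a straight extrusion of it from z=0 to z≈10.2. Closing with flat bottom and top caps and triangulating gives 20 facets — a regular 6-sided prism (a cylinder approximated with 6 flat sides), circumscribed radius ≈ 11.7 mm, height ≈ 10.2 mm.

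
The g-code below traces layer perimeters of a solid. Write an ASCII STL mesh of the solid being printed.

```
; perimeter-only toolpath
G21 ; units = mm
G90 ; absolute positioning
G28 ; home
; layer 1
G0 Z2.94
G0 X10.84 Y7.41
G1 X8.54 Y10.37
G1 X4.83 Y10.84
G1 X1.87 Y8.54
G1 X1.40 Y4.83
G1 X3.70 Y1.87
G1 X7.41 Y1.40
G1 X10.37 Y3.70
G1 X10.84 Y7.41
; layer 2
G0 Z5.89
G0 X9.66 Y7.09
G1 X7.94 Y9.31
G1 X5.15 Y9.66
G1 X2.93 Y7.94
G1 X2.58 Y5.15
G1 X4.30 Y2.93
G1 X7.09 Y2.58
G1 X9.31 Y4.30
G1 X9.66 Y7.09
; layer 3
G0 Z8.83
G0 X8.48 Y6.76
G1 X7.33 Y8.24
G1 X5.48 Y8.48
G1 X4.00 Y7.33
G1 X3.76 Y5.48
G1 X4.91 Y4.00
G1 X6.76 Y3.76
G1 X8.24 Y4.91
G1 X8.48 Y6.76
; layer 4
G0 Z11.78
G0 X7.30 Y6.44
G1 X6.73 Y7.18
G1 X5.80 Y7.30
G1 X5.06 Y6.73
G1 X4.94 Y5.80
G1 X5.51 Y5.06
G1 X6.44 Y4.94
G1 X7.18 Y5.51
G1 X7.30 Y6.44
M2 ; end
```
solid part
  facet normal 0.0000 0.0000 -1.0000
    outer loop
      vertex 4.51 12.02 0.00
      vertex 9.15 11.43 0.00
      vertex 12.02 7.73 0.00
    endloop
  endfacet
  facet normal 0.0000 0.0000 -1.0000
    outer loop
      vertex 0.81 9.15 0.00
      vertex 4.51 12.02 0.00
      vertex 12.02 7.73 0.00
    endloop
  endfacet
  facet normal 0.0000 0.0000 -1.0000
    outer loop
      vertex 0.22 4.51 0.00
      vertex 0.81 9.15 0.00
      vertex 12.02 7.73 0.00
    endloop
  endfacet
  facet normal 0.0000 0.0000 -1.0000
    outer loop
      vertex 3.09 0.81 0.00
      vertex 0.22 4.51 0.00
      vertex 12.02 7.73 0.00
    endloop
  endfacet
  facet normal 0.0000 0.0000 -1.0000
    outer loop
      vertex 7.73 0.22 0.00
      vertex 3.09 0.81 0.00
      vertex 12.02 7.73 0.00
    endloop
  endfacet
  facet normal 0.0000 0.0000 -1.0000
    outer loop
      vertex 11.43 3.09 0.00
      vertex 7.73 0.22 0.00
      vertex 12.02 7.73 0.00
    endloop
  endfacet
  facet normal 0.7377 0.5722 0.3583
    outer loop
      vertex 12.02 7.73 0.00
      vertex 9.15 11.43 0.00
      vertex 6.12 6.12 14.72
    endloop
  endfacet
  facet normal 0.1178 0.9261 0.3583
    outer loop
      vertex 9.15 11.43 0.00
      vertex 4.51 12.02 0.00
      vertex 6.12 6.12 14.72
    endloop
  endfacet
  facet normal -0.5722 0.7377 0.3583
    outer loop
      vertex 4.51 12.02 0.00
      vertex 0.81 9.15 0.00
      vertex 6.12 6.12 14.72
    endloop
  endfacet
  facet normal -0.9261 0.1178 0.3583
    outer loop
      vertex 0.81 9.15 0.00
      vertex 0.22 4.51 0.00
      vertex 6.12 6.12 14.72
    endloop
  endfacet
  facet normal -0.7377 -0.5722 0.3583
    outer loop
      vertex 0.22 4.51 0.00
      vertex 3.09 0.81 0.00
      vertex 6.12 6.12 14.72
    endloop
  endfacet
  facet normal -0.1178 -0.9261 0.3583
    outer loop
      vertex 3.09 0.81 0.00
      vertex 7.73 0.22 0.00
      vertex 6.12 6.12 14.72
    endloop
  endfacet
  facet normal 0.5722 -0.7377 0.3583
    outer loop
      vertex 7.73 0.22 0.00
      vertex 11.43 3.09 0.00
      vertex 6.12 6.12 14.72
    endloop
  endfacet
  facet normal 0.9261 -0.1178 0.3583
    outer loop
      vertex 11.43 3.09 0.00
      vertex 12.02 7.73 0.00
      vertex 6.12 6.12 14.72
    endloop
  endfacet
endsolid part

The G0 Z moves step by Δz≈2.94 mm. The G1 loops shrink linearly with z, so the solid tapers from its base footprint up to z≈14.7. Closing with a flat bottom cap and the tapered top and triangulating gives 14 facets — a regular 8-sided pyramid, base circumscribed radius ≈ 6.12 mm, apex at z ≈ 14.7 mm.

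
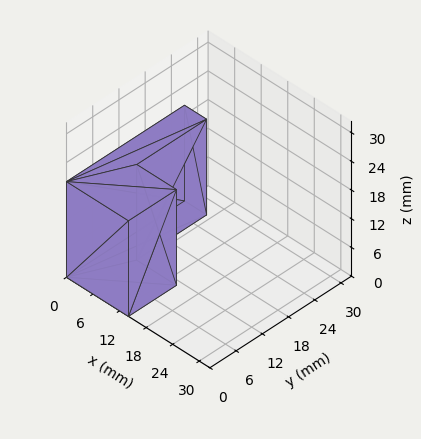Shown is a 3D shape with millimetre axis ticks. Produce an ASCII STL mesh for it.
Reading the render: the shape is an L-shaped prism: outer 14 × 27 mm, arm thicknesses ≈ 11 mm (horizontal) and 5 mm (vertical), extruded 20 mm in z (dimensions read to the nearest mm from the axis ticks). For the STL, each face is triangulated and given an outward normal.

solid part
  facet normal 0.0000 0.0000 -1.0000
    outer loop
      vertex 14.000 11.000 0.000
      vertex 14.000 0.000 0.000
      vertex 0.000 0.000 0.000
    endloop
  endfacet
  facet normal 0.0000 0.0000 -1.0000
    outer loop
      vertex 5.000 11.000 0.000
      vertex 14.000 11.000 0.000
      vertex 0.000 0.000 0.000
    endloop
  endfacet
  facet normal 0.0000 0.0000 -1.0000
    outer loop
      vertex 5.000 27.000 0.000
      vertex 5.000 11.000 0.000
      vertex 0.000 0.000 0.000
    endloop
  endfacet
  facet normal 0.0000 0.0000 -1.0000
    outer loop
      vertex 0.000 27.000 0.000
      vertex 5.000 27.000 0.000
      vertex 0.000 0.000 0.000
    endloop
  endfacet
  facet normal 0.0000 0.0000 1.0000
    outer loop
      vertex 0.000 0.000 20.000
      vertex 14.000 0.000 20.000
      vertex 14.000 11.000 20.000
    endloop
  endfacet
  facet normal 0.0000 0.0000 1.0000
    outer loop
      vertex 0.000 0.000 20.000
      vertex 14.000 11.000 20.000
      vertex 5.000 11.000 20.000
    endloop
  endfacet
  facet normal 0.0000 0.0000 1.0000
    outer loop
      vertex 0.000 0.000 20.000
      vertex 5.000 11.000 20.000
      vertex 5.000 27.000 20.000
    endloop
  endfacet
  facet normal 0.0000 0.0000 1.0000
    outer loop
      vertex 0.000 0.000 20.000
      vertex 5.000 27.000 20.000
      vertex 0.000 27.000 20.000
    endloop
  endfacet
  facet normal 0.0000 -1.0000 0.0000
    outer loop
      vertex 0.000 0.000 0.000
      vertex 14.000 0.000 0.000
      vertex 14.000 0.000 20.000
    endloop
  endfacet
  facet normal 0.0000 -1.0000 0.0000
    outer loop
      vertex 0.000 0.000 0.000
      vertex 14.000 0.000 20.000
      vertex 0.000 0.000 20.000
    endloop
  endfacet
  facet normal 1.0000 0.0000 0.0000
    outer loop
      vertex 14.000 0.000 0.000
      vertex 14.000 11.000 0.000
      vertex 14.000 11.000 20.000
    endloop
  endfacet
  facet normal 1.0000 0.0000 0.0000
    outer loop
      vertex 14.000 0.000 0.000
      vertex 14.000 11.000 20.000
      vertex 14.000 0.000 20.000
    endloop
  endfacet
  facet normal 0.0000 1.0000 0.0000
    outer loop
      vertex 14.000 11.000 0.000
      vertex 5.000 11.000 0.000
      vertex 5.000 11.000 20.000
    endloop
  endfacet
  facet normal 0.0000 1.0000 0.0000
    outer loop
      vertex 14.000 11.000 0.000
      vertex 5.000 11.000 20.000
      vertex 14.000 11.000 20.000
    endloop
  endfacet
  facet normal 1.0000 0.0000 0.0000
    outer loop
      vertex 5.000 11.000 0.000
      vertex 5.000 27.000 0.000
      vertex 5.000 27.000 20.000
    endloop
  endfacet
  facet normal 1.0000 0.0000 0.0000
    outer loop
      vertex 5.000 11.000 0.000
      vertex 5.000 27.000 20.000
      vertex 5.000 11.000 20.000
    endloop
  endfacet
  facet normal 0.0000 1.0000 0.0000
    outer loop
      vertex 5.000 27.000 0.000
      vertex 0.000 27.000 0.000
      vertex 0.000 27.000 20.000
    endloop
  endfacet
  facet normal 0.0000 1.0000 0.0000
    outer loop
      vertex 5.000 27.000 0.000
      vertex 0.000 27.000 20.000
      vertex 5.000 27.000 20.000
    endloop
  endfacet
  facet normal -1.0000 0.0000 0.0000
    outer loop
      vertex 0.000 27.000 0.000
      vertex 0.000 0.000 0.000
      vertex 0.000 0.000 20.000
    endloop
  endfacet
  facet normal -1.0000 0.0000 0.0000
    outer loop
      vertex 0.000 27.000 0.000
      vertex 0.000 0.000 20.000
      vertex 0.000 27.000 20.000
    endloop
  endfacet
endsolid part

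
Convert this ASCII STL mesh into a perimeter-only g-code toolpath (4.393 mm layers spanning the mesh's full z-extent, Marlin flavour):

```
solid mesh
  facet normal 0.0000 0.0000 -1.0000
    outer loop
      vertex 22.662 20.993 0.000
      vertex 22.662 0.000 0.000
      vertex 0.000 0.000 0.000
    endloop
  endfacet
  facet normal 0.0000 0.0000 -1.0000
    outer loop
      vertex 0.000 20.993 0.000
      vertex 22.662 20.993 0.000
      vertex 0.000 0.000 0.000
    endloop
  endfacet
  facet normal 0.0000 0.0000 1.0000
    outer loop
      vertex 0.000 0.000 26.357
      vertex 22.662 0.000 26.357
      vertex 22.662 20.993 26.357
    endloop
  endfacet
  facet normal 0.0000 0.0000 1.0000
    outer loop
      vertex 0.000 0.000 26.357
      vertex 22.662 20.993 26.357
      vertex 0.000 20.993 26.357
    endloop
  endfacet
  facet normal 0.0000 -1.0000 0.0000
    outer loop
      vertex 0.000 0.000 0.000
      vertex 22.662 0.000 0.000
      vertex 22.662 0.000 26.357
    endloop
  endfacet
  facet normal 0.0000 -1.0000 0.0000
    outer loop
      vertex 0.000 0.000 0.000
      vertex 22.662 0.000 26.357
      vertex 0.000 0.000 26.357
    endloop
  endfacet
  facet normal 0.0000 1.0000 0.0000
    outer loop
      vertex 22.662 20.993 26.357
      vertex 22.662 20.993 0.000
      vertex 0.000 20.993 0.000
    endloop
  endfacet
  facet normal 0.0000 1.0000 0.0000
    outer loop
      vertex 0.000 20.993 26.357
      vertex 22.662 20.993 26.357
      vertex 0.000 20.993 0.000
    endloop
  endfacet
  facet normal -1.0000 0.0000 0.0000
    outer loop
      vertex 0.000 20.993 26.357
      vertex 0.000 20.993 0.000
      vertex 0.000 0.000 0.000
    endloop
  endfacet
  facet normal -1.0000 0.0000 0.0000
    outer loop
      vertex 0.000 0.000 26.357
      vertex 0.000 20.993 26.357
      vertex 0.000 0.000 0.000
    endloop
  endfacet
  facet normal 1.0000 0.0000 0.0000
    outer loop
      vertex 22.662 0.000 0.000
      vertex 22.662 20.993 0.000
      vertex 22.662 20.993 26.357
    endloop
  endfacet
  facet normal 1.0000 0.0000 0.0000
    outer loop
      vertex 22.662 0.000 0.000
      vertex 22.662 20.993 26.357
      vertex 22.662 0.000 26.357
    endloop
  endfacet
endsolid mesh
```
; perimeter-only toolpath
G21 ; units = mm
G90 ; absolute positioning
G28 ; home
; layer 1
G0 Z4.393
G0 X0.000 Y0.000
G1 X22.662 Y0.000
G1 X22.662 Y20.993
G1 X0.000 Y20.993
G1 X0.000 Y0.000
; layer 2
G0 Z8.786
G0 X0.000 Y0.000
G1 X22.662 Y0.000
G1 X22.662 Y20.993
G1 X0.000 Y20.993
G1 X0.000 Y0.000
; layer 3
G0 Z13.178
G0 X0.000 Y0.000
G1 X22.662 Y0.000
G1 X22.662 Y20.993
G1 X0.000 Y20.993
G1 X0.000 Y0.000
; layer 4
G0 Z17.571
G0 X0.000 Y0.000
G1 X22.662 Y0.000
G1 X22.662 Y20.993
G1 X0.000 Y20.993
G1 X0.000 Y0.000
; layer 5
G0 Z21.964
G0 X0.000 Y0.000
G1 X22.662 Y0.000
G1 X22.662 Y20.993
G1 X0.000 Y20.993
G1 X0.000 Y0.000
; layer 6
G0 Z26.357
G0 X0.000 Y0.000
G1 X22.662 Y0.000
G1 X22.662 Y20.993
G1 X0.000 Y20.993
G1 X0.000 Y0.000
M2 ; end

The solid is a rectangular box, roughly 22.7 × 21 mm footprint and 26.4 mm tall. Slicing at Δz = 4.393 mm — 6 equal slices spanning the solid's height, so layer i sits at z = i·h/6 — gives 6 non-empty perimeters. Each is a 4-segment closed polygon; G0 lifts to the layer z and rapids to the start vertex, then G1 traces the edges.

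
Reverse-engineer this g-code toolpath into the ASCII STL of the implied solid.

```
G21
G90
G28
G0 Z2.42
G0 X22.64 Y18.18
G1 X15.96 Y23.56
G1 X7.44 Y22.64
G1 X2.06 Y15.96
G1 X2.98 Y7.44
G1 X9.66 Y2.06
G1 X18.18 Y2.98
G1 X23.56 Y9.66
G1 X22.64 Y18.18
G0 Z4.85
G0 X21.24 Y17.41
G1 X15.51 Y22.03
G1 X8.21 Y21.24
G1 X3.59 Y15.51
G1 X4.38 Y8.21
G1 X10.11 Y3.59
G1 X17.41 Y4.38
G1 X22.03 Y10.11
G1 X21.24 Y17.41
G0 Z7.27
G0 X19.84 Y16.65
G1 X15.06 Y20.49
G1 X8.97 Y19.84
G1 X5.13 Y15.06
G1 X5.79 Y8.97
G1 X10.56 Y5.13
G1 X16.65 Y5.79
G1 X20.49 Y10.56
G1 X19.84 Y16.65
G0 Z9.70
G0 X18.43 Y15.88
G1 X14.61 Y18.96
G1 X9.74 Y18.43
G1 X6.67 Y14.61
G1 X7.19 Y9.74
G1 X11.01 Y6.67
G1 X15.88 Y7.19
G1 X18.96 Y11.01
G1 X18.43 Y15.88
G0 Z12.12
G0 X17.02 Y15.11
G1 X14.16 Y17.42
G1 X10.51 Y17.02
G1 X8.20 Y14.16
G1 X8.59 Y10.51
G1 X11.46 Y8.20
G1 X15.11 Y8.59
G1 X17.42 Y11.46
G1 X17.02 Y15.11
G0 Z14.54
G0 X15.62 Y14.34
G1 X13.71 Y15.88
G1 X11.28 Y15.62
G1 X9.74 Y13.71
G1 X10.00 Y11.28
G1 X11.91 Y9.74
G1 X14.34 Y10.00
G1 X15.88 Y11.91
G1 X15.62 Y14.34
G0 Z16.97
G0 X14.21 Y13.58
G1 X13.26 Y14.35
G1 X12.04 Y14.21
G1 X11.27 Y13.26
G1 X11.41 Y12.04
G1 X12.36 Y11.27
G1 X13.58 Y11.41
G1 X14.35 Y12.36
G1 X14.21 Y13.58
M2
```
solid part
  facet normal 0.0000 0.0000 -1.0000
    outer loop
      vertex 6.67 24.05 0.00
      vertex 16.41 25.10 0.00
      vertex 24.05 18.95 0.00
    endloop
  endfacet
  facet normal 0.0000 0.0000 -1.0000
    outer loop
      vertex 0.52 16.41 0.00
      vertex 6.67 24.05 0.00
      vertex 24.05 18.95 0.00
    endloop
  endfacet
  facet normal 0.0000 0.0000 -1.0000
    outer loop
      vertex 1.57 6.67 0.00
      vertex 0.52 16.41 0.00
      vertex 24.05 18.95 0.00
    endloop
  endfacet
  facet normal 0.0000 0.0000 -1.0000
    outer loop
      vertex 9.21 0.52 0.00
      vertex 1.57 6.67 0.00
      vertex 24.05 18.95 0.00
    endloop
  endfacet
  facet normal 0.0000 0.0000 -1.0000
    outer loop
      vertex 18.95 1.57 0.00
      vertex 9.21 0.52 0.00
      vertex 24.05 18.95 0.00
    endloop
  endfacet
  facet normal 0.0000 0.0000 -1.0000
    outer loop
      vertex 25.10 9.21 0.00
      vertex 18.95 1.57 0.00
      vertex 24.05 18.95 0.00
    endloop
  endfacet
  facet normal 0.5353 0.6650 0.5209
    outer loop
      vertex 24.05 18.95 0.00
      vertex 16.41 25.10 0.00
      vertex 12.81 12.81 19.39
    endloop
  endfacet
  facet normal -0.0915 0.8487 0.5209
    outer loop
      vertex 16.41 25.10 0.00
      vertex 6.67 24.05 0.00
      vertex 12.81 12.81 19.39
    endloop
  endfacet
  facet normal -0.6650 0.5353 0.5209
    outer loop
      vertex 6.67 24.05 0.00
      vertex 0.52 16.41 0.00
      vertex 12.81 12.81 19.39
    endloop
  endfacet
  facet normal -0.8487 -0.0915 0.5209
    outer loop
      vertex 0.52 16.41 0.00
      vertex 1.57 6.67 0.00
      vertex 12.81 12.81 19.39
    endloop
  endfacet
  facet normal -0.5353 -0.6650 0.5209
    outer loop
      vertex 1.57 6.67 0.00
      vertex 9.21 0.52 0.00
      vertex 12.81 12.81 19.39
    endloop
  endfacet
  facet normal 0.0915 -0.8487 0.5209
    outer loop
      vertex 9.21 0.52 0.00
      vertex 18.95 1.57 0.00
      vertex 12.81 12.81 19.39
    endloop
  endfacet
  facet normal 0.6650 -0.5353 0.5209
    outer loop
      vertex 18.95 1.57 0.00
      vertex 25.10 9.21 0.00
      vertex 12.81 12.81 19.39
    endloop
  endfacet
  facet normal 0.8487 0.0915 0.5209
    outer loop
      vertex 25.10 9.21 0.00
      vertex 24.05 18.95 0.00
      vertex 12.81 12.81 19.39
    endloop
  endfacet
endsolid part

The G0 Z moves step by Δz≈2.42 mm. The G1 loops shrink linearly with z, so the solid tapers from its base footprint up to z≈19.4. Closing with a flat bottom cap and the tapered top and triangulating gives 14 facets — a regular 8-sided pyramid, base circumscribed radius ≈ 12.8 mm, apex at z ≈ 19.4 mm.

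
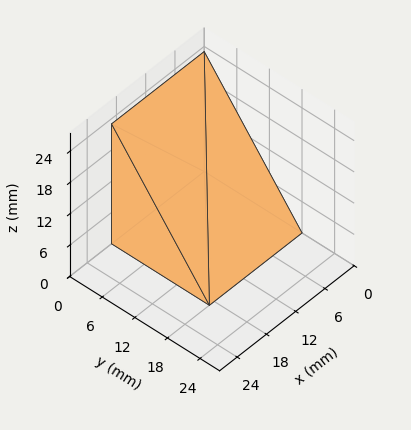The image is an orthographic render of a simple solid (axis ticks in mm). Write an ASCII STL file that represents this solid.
Reading the render: the shape is a wedge (ramp): 19 × 18 mm base, rising to 23 mm along the y=0 edge and sloping linearly to z=0 at y=18 (dimensions read to the nearest mm from the axis ticks). For the STL, each face is triangulated and given an outward normal.

solid part
  facet normal 0.0000 0.0000 -1.0000
    outer loop
      vertex 19.00 18.00 0.00
      vertex 19.00 0.00 0.00
      vertex 0.00 0.00 0.00
    endloop
  endfacet
  facet normal 0.0000 0.0000 -1.0000
    outer loop
      vertex 0.00 18.00 0.00
      vertex 19.00 18.00 0.00
      vertex 0.00 0.00 0.00
    endloop
  endfacet
  facet normal 0.0000 -1.0000 0.0000
    outer loop
      vertex 0.00 0.00 0.00
      vertex 19.00 0.00 0.00
      vertex 19.00 0.00 23.00
    endloop
  endfacet
  facet normal 0.0000 -1.0000 0.0000
    outer loop
      vertex 0.00 0.00 0.00
      vertex 19.00 0.00 23.00
      vertex 0.00 0.00 23.00
    endloop
  endfacet
  facet normal 0.0000 0.7875 0.6163
    outer loop
      vertex 0.00 0.00 23.00
      vertex 19.00 0.00 23.00
      vertex 19.00 18.00 0.00
    endloop
  endfacet
  facet normal 0.0000 0.7875 0.6163
    outer loop
      vertex 0.00 0.00 23.00
      vertex 19.00 18.00 0.00
      vertex 0.00 18.00 0.00
    endloop
  endfacet
  facet normal -1.0000 0.0000 0.0000
    outer loop
      vertex 0.00 0.00 23.00
      vertex 0.00 18.00 0.00
      vertex 0.00 0.00 0.00
    endloop
  endfacet
  facet normal 1.0000 0.0000 0.0000
    outer loop
      vertex 19.00 0.00 0.00
      vertex 19.00 18.00 0.00
      vertex 19.00 0.00 23.00
    endloop
  endfacet
endsolid part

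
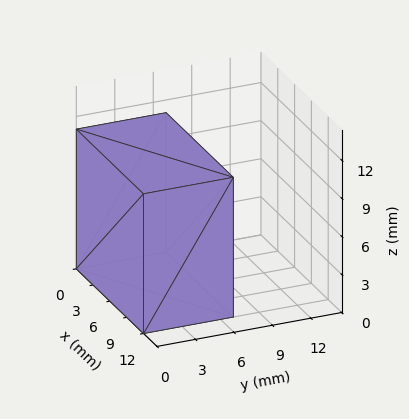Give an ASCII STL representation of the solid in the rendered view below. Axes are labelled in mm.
Reading the render: the shape is a rectangular box, roughly 12 × 7 mm footprint and 11 mm tall (dimensions read to the nearest mm from the axis ticks). For the STL, each face is triangulated and given an outward normal.

solid part
  facet normal 0.0000 0.0000 -1.0000
    outer loop
      vertex 12.000 7.000 0.000
      vertex 12.000 0.000 0.000
      vertex 0.000 0.000 0.000
    endloop
  endfacet
  facet normal 0.0000 0.0000 -1.0000
    outer loop
      vertex 0.000 7.000 0.000
      vertex 12.000 7.000 0.000
      vertex 0.000 0.000 0.000
    endloop
  endfacet
  facet normal 0.0000 0.0000 1.0000
    outer loop
      vertex 0.000 0.000 11.000
      vertex 12.000 0.000 11.000
      vertex 12.000 7.000 11.000
    endloop
  endfacet
  facet normal 0.0000 0.0000 1.0000
    outer loop
      vertex 0.000 0.000 11.000
      vertex 12.000 7.000 11.000
      vertex 0.000 7.000 11.000
    endloop
  endfacet
  facet normal 0.0000 -1.0000 0.0000
    outer loop
      vertex 0.000 0.000 0.000
      vertex 12.000 0.000 0.000
      vertex 12.000 0.000 11.000
    endloop
  endfacet
  facet normal 0.0000 -1.0000 0.0000
    outer loop
      vertex 0.000 0.000 0.000
      vertex 12.000 0.000 11.000
      vertex 0.000 0.000 11.000
    endloop
  endfacet
  facet normal 0.0000 1.0000 0.0000
    outer loop
      vertex 12.000 7.000 11.000
      vertex 12.000 7.000 0.000
      vertex 0.000 7.000 0.000
    endloop
  endfacet
  facet normal 0.0000 1.0000 0.0000
    outer loop
      vertex 0.000 7.000 11.000
      vertex 12.000 7.000 11.000
      vertex 0.000 7.000 0.000
    endloop
  endfacet
  facet normal -1.0000 0.0000 0.0000
    outer loop
      vertex 0.000 7.000 11.000
      vertex 0.000 7.000 0.000
      vertex 0.000 0.000 0.000
    endloop
  endfacet
  facet normal -1.0000 0.0000 0.0000
    outer loop
      vertex 0.000 0.000 11.000
      vertex 0.000 7.000 11.000
      vertex 0.000 0.000 0.000
    endloop
  endfacet
  facet normal 1.0000 0.0000 0.0000
    outer loop
      vertex 12.000 0.000 0.000
      vertex 12.000 7.000 0.000
      vertex 12.000 7.000 11.000
    endloop
  endfacet
  facet normal 1.0000 0.0000 0.0000
    outer loop
      vertex 12.000 0.000 0.000
      vertex 12.000 7.000 11.000
      vertex 12.000 0.000 11.000
    endloop
  endfacet
endsolid part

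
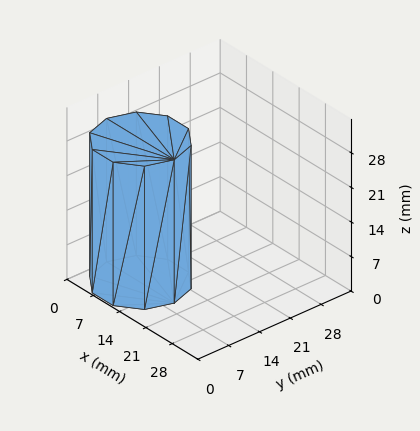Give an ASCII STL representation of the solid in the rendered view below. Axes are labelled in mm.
Reading the render: the shape is a regular 10-sided prism (a cylinder approximated with 10 flat sides), circumscribed radius ≈ 9 mm, height ≈ 29 mm (dimensions read to the nearest mm from the axis ticks). For the STL, each face is triangulated and given an outward normal.

solid part
  facet normal 0.0000 0.0000 -1.0000
    outer loop
      vertex 11.78 17.56 0.00
      vertex 16.28 14.29 0.00
      vertex 18.00 9.00 0.00
    endloop
  endfacet
  facet normal 0.0000 0.0000 -1.0000
    outer loop
      vertex 6.22 17.56 0.00
      vertex 11.78 17.56 0.00
      vertex 18.00 9.00 0.00
    endloop
  endfacet
  facet normal 0.0000 0.0000 -1.0000
    outer loop
      vertex 1.72 14.29 0.00
      vertex 6.22 17.56 0.00
      vertex 18.00 9.00 0.00
    endloop
  endfacet
  facet normal 0.0000 0.0000 -1.0000
    outer loop
      vertex 0.00 9.00 0.00
      vertex 1.72 14.29 0.00
      vertex 18.00 9.00 0.00
    endloop
  endfacet
  facet normal 0.0000 0.0000 -1.0000
    outer loop
      vertex 1.72 3.71 0.00
      vertex 0.00 9.00 0.00
      vertex 18.00 9.00 0.00
    endloop
  endfacet
  facet normal 0.0000 0.0000 -1.0000
    outer loop
      vertex 6.22 0.44 0.00
      vertex 1.72 3.71 0.00
      vertex 18.00 9.00 0.00
    endloop
  endfacet
  facet normal 0.0000 0.0000 -1.0000
    outer loop
      vertex 11.78 0.44 0.00
      vertex 6.22 0.44 0.00
      vertex 18.00 9.00 0.00
    endloop
  endfacet
  facet normal 0.0000 0.0000 -1.0000
    outer loop
      vertex 16.28 3.71 0.00
      vertex 11.78 0.44 0.00
      vertex 18.00 9.00 0.00
    endloop
  endfacet
  facet normal 0.0000 0.0000 1.0000
    outer loop
      vertex 18.00 9.00 29.00
      vertex 16.28 14.29 29.00
      vertex 11.78 17.56 29.00
    endloop
  endfacet
  facet normal 0.0000 0.0000 1.0000
    outer loop
      vertex 18.00 9.00 29.00
      vertex 11.78 17.56 29.00
      vertex 6.22 17.56 29.00
    endloop
  endfacet
  facet normal 0.0000 0.0000 1.0000
    outer loop
      vertex 18.00 9.00 29.00
      vertex 6.22 17.56 29.00
      vertex 1.72 14.29 29.00
    endloop
  endfacet
  facet normal 0.0000 0.0000 1.0000
    outer loop
      vertex 18.00 9.00 29.00
      vertex 1.72 14.29 29.00
      vertex 0.00 9.00 29.00
    endloop
  endfacet
  facet normal 0.0000 0.0000 1.0000
    outer loop
      vertex 18.00 9.00 29.00
      vertex 0.00 9.00 29.00
      vertex 1.72 3.71 29.00
    endloop
  endfacet
  facet normal 0.0000 0.0000 1.0000
    outer loop
      vertex 18.00 9.00 29.00
      vertex 1.72 3.71 29.00
      vertex 6.22 0.44 29.00
    endloop
  endfacet
  facet normal 0.0000 0.0000 1.0000
    outer loop
      vertex 18.00 9.00 29.00
      vertex 6.22 0.44 29.00
      vertex 11.78 0.44 29.00
    endloop
  endfacet
  facet normal 0.0000 0.0000 1.0000
    outer loop
      vertex 18.00 9.00 29.00
      vertex 11.78 0.44 29.00
      vertex 16.28 3.71 29.00
    endloop
  endfacet
  facet normal 0.9510 0.3092 0.0000
    outer loop
      vertex 18.00 9.00 0.00
      vertex 16.28 14.29 0.00
      vertex 16.28 14.29 29.00
    endloop
  endfacet
  facet normal 0.9510 0.3092 0.0000
    outer loop
      vertex 18.00 9.00 0.00
      vertex 16.28 14.29 29.00
      vertex 18.00 9.00 29.00
    endloop
  endfacet
  facet normal 0.5879 0.8090 0.0000
    outer loop
      vertex 16.28 14.29 0.00
      vertex 11.78 17.56 0.00
      vertex 11.78 17.56 29.00
    endloop
  endfacet
  facet normal 0.5879 0.8090 0.0000
    outer loop
      vertex 16.28 14.29 0.00
      vertex 11.78 17.56 29.00
      vertex 16.28 14.29 29.00
    endloop
  endfacet
  facet normal 0.0000 1.0000 0.0000
    outer loop
      vertex 11.78 17.56 0.00
      vertex 6.22 17.56 0.00
      vertex 6.22 17.56 29.00
    endloop
  endfacet
  facet normal 0.0000 1.0000 0.0000
    outer loop
      vertex 11.78 17.56 0.00
      vertex 6.22 17.56 29.00
      vertex 11.78 17.56 29.00
    endloop
  endfacet
  facet normal -0.5879 0.8090 0.0000
    outer loop
      vertex 6.22 17.56 0.00
      vertex 1.72 14.29 0.00
      vertex 1.72 14.29 29.00
    endloop
  endfacet
  facet normal -0.5879 0.8090 0.0000
    outer loop
      vertex 6.22 17.56 0.00
      vertex 1.72 14.29 29.00
      vertex 6.22 17.56 29.00
    endloop
  endfacet
  facet normal -0.9510 0.3092 0.0000
    outer loop
      vertex 1.72 14.29 0.00
      vertex 0.00 9.00 0.00
      vertex 0.00 9.00 29.00
    endloop
  endfacet
  facet normal -0.9510 0.3092 0.0000
    outer loop
      vertex 1.72 14.29 0.00
      vertex 0.00 9.00 29.00
      vertex 1.72 14.29 29.00
    endloop
  endfacet
  facet normal -0.9510 -0.3092 0.0000
    outer loop
      vertex 0.00 9.00 0.00
      vertex 1.72 3.71 0.00
      vertex 1.72 3.71 29.00
    endloop
  endfacet
  facet normal -0.9510 -0.3092 0.0000
    outer loop
      vertex 0.00 9.00 0.00
      vertex 1.72 3.71 29.00
      vertex 0.00 9.00 29.00
    endloop
  endfacet
  facet normal -0.5879 -0.8090 0.0000
    outer loop
      vertex 1.72 3.71 0.00
      vertex 6.22 0.44 0.00
      vertex 6.22 0.44 29.00
    endloop
  endfacet
  facet normal -0.5879 -0.8090 0.0000
    outer loop
      vertex 1.72 3.71 0.00
      vertex 6.22 0.44 29.00
      vertex 1.72 3.71 29.00
    endloop
  endfacet
  facet normal 0.0000 -1.0000 0.0000
    outer loop
      vertex 6.22 0.44 0.00
      vertex 11.78 0.44 0.00
      vertex 11.78 0.44 29.00
    endloop
  endfacet
  facet normal 0.0000 -1.0000 0.0000
    outer loop
      vertex 6.22 0.44 0.00
      vertex 11.78 0.44 29.00
      vertex 6.22 0.44 29.00
    endloop
  endfacet
  facet normal 0.5879 -0.8090 0.0000
    outer loop
      vertex 11.78 0.44 0.00
      vertex 16.28 3.71 0.00
      vertex 16.28 3.71 29.00
    endloop
  endfacet
  facet normal 0.5879 -0.8090 0.0000
    outer loop
      vertex 11.78 0.44 0.00
      vertex 16.28 3.71 29.00
      vertex 11.78 0.44 29.00
    endloop
  endfacet
  facet normal 0.9510 -0.3092 0.0000
    outer loop
      vertex 16.28 3.71 0.00
      vertex 18.00 9.00 0.00
      vertex 18.00 9.00 29.00
    endloop
  endfacet
  facet normal 0.9510 -0.3092 0.0000
    outer loop
      vertex 16.28 3.71 0.00
      vertex 18.00 9.00 29.00
      vertex 16.28 3.71 29.00
    endloop
  endfacet
endsolid part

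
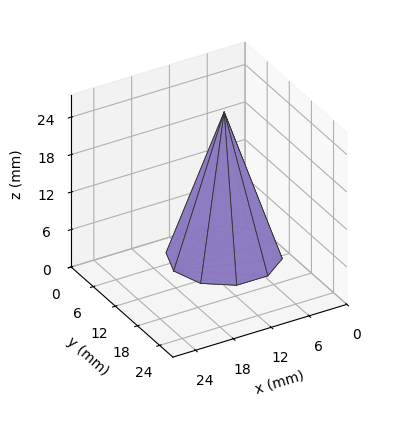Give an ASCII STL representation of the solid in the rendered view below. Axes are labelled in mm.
Reading the render: the shape is a regular 10-sided pyramid, base circumscribed radius ≈ 8 mm, apex at z ≈ 23 mm (dimensions read to the nearest mm from the axis ticks). For the STL, each face is triangulated and given an outward normal.

solid part
  facet normal 0.0000 0.0000 -1.0000
    outer loop
      vertex 10.47 15.61 0.00
      vertex 14.47 12.70 0.00
      vertex 16.00 8.00 0.00
    endloop
  endfacet
  facet normal 0.0000 0.0000 -1.0000
    outer loop
      vertex 5.53 15.61 0.00
      vertex 10.47 15.61 0.00
      vertex 16.00 8.00 0.00
    endloop
  endfacet
  facet normal 0.0000 0.0000 -1.0000
    outer loop
      vertex 1.53 12.70 0.00
      vertex 5.53 15.61 0.00
      vertex 16.00 8.00 0.00
    endloop
  endfacet
  facet normal 0.0000 0.0000 -1.0000
    outer loop
      vertex 0.00 8.00 0.00
      vertex 1.53 12.70 0.00
      vertex 16.00 8.00 0.00
    endloop
  endfacet
  facet normal 0.0000 0.0000 -1.0000
    outer loop
      vertex 1.53 3.30 0.00
      vertex 0.00 8.00 0.00
      vertex 16.00 8.00 0.00
    endloop
  endfacet
  facet normal 0.0000 0.0000 -1.0000
    outer loop
      vertex 5.53 0.39 0.00
      vertex 1.53 3.30 0.00
      vertex 16.00 8.00 0.00
    endloop
  endfacet
  facet normal 0.0000 0.0000 -1.0000
    outer loop
      vertex 10.47 0.39 0.00
      vertex 5.53 0.39 0.00
      vertex 16.00 8.00 0.00
    endloop
  endfacet
  facet normal 0.0000 0.0000 -1.0000
    outer loop
      vertex 14.47 3.30 0.00
      vertex 10.47 0.39 0.00
      vertex 16.00 8.00 0.00
    endloop
  endfacet
  facet normal 0.9028 0.2939 0.3140
    outer loop
      vertex 16.00 8.00 0.00
      vertex 14.47 12.70 0.00
      vertex 8.00 8.00 23.00
    endloop
  endfacet
  facet normal 0.5585 0.7677 0.3140
    outer loop
      vertex 14.47 12.70 0.00
      vertex 10.47 15.61 0.00
      vertex 8.00 8.00 23.00
    endloop
  endfacet
  facet normal 0.0000 0.9494 0.3141
    outer loop
      vertex 10.47 15.61 0.00
      vertex 5.53 15.61 0.00
      vertex 8.00 8.00 23.00
    endloop
  endfacet
  facet normal -0.5585 0.7677 0.3140
    outer loop
      vertex 5.53 15.61 0.00
      vertex 1.53 12.70 0.00
      vertex 8.00 8.00 23.00
    endloop
  endfacet
  facet normal -0.9028 0.2939 0.3140
    outer loop
      vertex 1.53 12.70 0.00
      vertex 0.00 8.00 0.00
      vertex 8.00 8.00 23.00
    endloop
  endfacet
  facet normal -0.9028 -0.2939 0.3140
    outer loop
      vertex 0.00 8.00 0.00
      vertex 1.53 3.30 0.00
      vertex 8.00 8.00 23.00
    endloop
  endfacet
  facet normal -0.5585 -0.7677 0.3140
    outer loop
      vertex 1.53 3.30 0.00
      vertex 5.53 0.39 0.00
      vertex 8.00 8.00 23.00
    endloop
  endfacet
  facet normal 0.0000 -0.9494 0.3141
    outer loop
      vertex 5.53 0.39 0.00
      vertex 10.47 0.39 0.00
      vertex 8.00 8.00 23.00
    endloop
  endfacet
  facet normal 0.5585 -0.7677 0.3140
    outer loop
      vertex 10.47 0.39 0.00
      vertex 14.47 3.30 0.00
      vertex 8.00 8.00 23.00
    endloop
  endfacet
  facet normal 0.9028 -0.2939 0.3140
    outer loop
      vertex 14.47 3.30 0.00
      vertex 16.00 8.00 0.00
      vertex 8.00 8.00 23.00
    endloop
  endfacet
endsolid part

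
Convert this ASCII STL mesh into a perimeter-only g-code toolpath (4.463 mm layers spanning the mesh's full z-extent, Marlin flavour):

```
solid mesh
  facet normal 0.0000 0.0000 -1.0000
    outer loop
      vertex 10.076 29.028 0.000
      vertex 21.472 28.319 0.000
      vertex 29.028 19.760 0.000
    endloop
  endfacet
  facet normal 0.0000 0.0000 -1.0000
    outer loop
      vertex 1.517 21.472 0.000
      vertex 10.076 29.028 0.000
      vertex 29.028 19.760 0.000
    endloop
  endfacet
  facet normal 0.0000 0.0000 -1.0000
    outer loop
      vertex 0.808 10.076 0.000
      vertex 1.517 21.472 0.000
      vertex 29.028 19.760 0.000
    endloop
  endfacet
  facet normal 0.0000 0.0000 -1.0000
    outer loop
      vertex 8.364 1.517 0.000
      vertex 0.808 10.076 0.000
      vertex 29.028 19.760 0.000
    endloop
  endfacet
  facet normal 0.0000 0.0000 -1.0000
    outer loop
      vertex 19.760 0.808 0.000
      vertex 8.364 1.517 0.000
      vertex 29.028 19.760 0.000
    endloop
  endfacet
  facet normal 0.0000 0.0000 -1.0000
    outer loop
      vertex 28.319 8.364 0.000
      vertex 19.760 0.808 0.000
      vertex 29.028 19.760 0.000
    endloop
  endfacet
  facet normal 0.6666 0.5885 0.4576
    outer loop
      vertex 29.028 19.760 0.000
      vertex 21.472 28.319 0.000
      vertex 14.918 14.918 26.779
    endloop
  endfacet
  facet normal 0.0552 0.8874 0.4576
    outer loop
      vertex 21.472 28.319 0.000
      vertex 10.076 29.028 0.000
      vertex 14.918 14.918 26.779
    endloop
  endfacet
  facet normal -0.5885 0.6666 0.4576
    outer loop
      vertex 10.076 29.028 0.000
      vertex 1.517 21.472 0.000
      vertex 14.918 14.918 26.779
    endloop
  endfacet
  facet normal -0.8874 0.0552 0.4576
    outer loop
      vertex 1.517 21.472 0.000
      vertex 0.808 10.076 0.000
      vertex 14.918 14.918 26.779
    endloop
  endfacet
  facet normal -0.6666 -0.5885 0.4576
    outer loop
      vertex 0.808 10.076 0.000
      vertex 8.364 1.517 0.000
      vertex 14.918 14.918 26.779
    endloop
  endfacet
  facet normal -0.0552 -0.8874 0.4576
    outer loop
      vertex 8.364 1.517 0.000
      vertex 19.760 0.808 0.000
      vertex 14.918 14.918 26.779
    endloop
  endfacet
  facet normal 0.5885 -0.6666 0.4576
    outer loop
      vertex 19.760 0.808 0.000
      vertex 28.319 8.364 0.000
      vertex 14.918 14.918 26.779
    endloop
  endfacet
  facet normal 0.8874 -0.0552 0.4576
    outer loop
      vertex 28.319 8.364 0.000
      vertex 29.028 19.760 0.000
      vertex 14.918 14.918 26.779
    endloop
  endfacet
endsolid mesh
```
; perimeter-only toolpath
G21 ; units = mm
G90 ; absolute positioning
G28 ; home
; layer 1
G0 Z4.463
G0 X26.676 Y18.953
G1 X20.380 Y26.085
G1 X10.883 Y26.676
G1 X3.751 Y20.380
G1 X3.160 Y10.883
G1 X9.456 Y3.751
G1 X18.953 Y3.160
G1 X26.085 Y9.456
G1 X26.676 Y18.953
; layer 2
G0 Z8.926
G0 X24.325 Y18.146
G1 X19.287 Y23.852
G1 X11.690 Y24.325
G1 X5.984 Y19.287
G1 X5.511 Y11.690
G1 X10.549 Y5.984
G1 X18.146 Y5.511
G1 X23.852 Y10.549
G1 X24.325 Y18.146
; layer 3
G0 Z13.390
G0 X21.973 Y17.339
G1 X18.195 Y21.618
G1 X12.497 Y21.973
G1 X8.218 Y18.195
G1 X7.863 Y12.497
G1 X11.641 Y8.218
G1 X17.339 Y7.863
G1 X21.618 Y11.641
G1 X21.973 Y17.339
; layer 4
G0 Z17.853
G0 X19.621 Y16.532
G1 X17.103 Y19.385
G1 X13.304 Y19.621
G1 X10.451 Y17.103
G1 X10.215 Y13.304
G1 X12.733 Y10.451
G1 X16.532 Y10.215
G1 X19.385 Y12.733
G1 X19.621 Y16.532
; layer 5
G0 Z22.316
G0 X17.270 Y15.725
G1 X16.010 Y17.151
G1 X14.111 Y17.270
G1 X12.684 Y16.010
G1 X12.566 Y14.111
G1 X13.826 Y12.684
G1 X15.725 Y12.566
G1 X17.151 Y13.826
G1 X17.270 Y15.725
M2 ; end

The solid is a regular 8-sided pyramid, base circumscribed radius ≈ 14.9 mm, apex at z ≈ 26.8 mm. Slicing at Δz = 4.463 mm — 6 equal slices spanning the solid's height, so layer i sits at z = i·h/6 — gives 5 non-empty perimeters. Each is a 8-segment closed polygon; G0 lifts to the layer z and rapids to the start vertex, then G1 traces the edges. The cross-section shrinks linearly with z (the slice at the apex is degenerate and omitted).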